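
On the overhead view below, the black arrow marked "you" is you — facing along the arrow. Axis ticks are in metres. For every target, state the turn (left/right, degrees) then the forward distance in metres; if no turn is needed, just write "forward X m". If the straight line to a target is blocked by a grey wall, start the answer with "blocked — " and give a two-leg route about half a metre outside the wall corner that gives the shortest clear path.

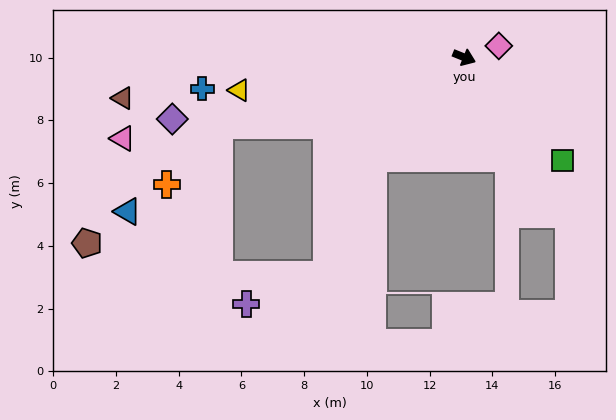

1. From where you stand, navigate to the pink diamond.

turn left 40°, forward 1.2 m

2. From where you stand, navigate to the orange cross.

blocked — turn right 142°, forward 8.1 m, then turn left 32°, forward 2.5 m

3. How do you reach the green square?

turn right 24°, forward 4.5 m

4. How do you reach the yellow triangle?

turn right 150°, forward 7.2 m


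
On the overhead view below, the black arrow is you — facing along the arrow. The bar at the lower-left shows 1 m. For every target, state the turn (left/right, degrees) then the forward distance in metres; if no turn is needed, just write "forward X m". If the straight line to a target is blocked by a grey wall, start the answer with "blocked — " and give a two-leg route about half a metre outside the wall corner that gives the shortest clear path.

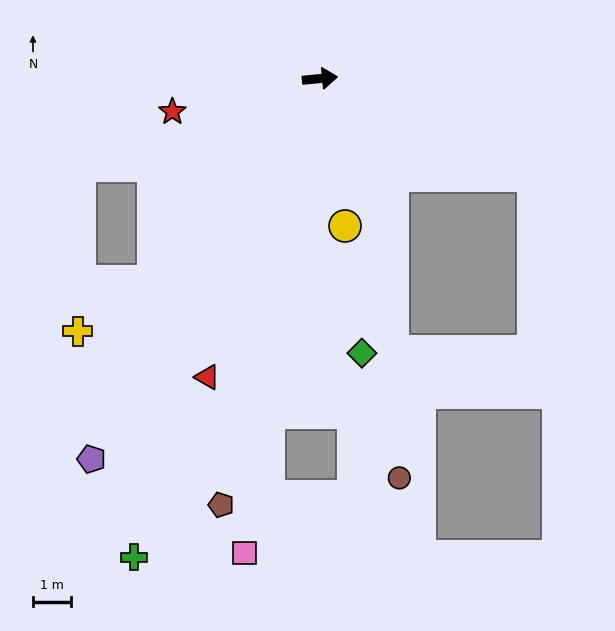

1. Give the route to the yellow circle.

turn right 86°, forward 3.9 m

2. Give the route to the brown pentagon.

turn right 109°, forward 11.4 m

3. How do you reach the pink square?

turn right 105°, forward 12.5 m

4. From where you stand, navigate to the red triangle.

turn right 116°, forward 8.3 m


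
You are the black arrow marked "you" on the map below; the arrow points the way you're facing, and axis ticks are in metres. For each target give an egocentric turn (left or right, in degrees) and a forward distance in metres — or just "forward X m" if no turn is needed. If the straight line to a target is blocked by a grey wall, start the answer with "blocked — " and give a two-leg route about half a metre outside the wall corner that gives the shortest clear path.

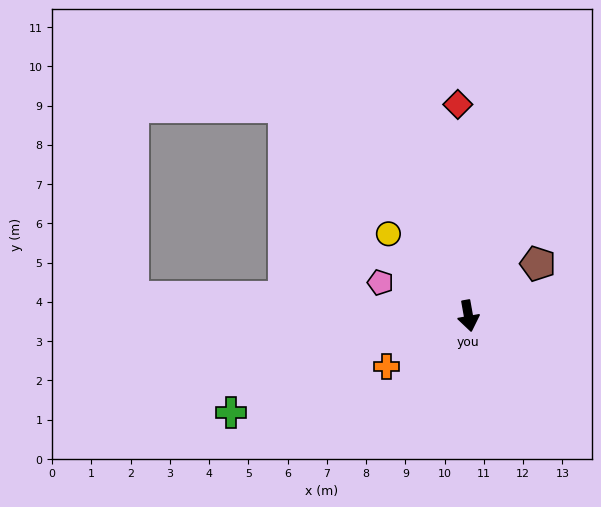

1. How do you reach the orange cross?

turn right 69°, forward 2.5 m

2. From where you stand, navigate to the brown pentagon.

turn left 117°, forward 2.2 m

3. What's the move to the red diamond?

turn left 173°, forward 5.4 m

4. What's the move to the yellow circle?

turn right 146°, forward 2.9 m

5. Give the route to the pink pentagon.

turn right 121°, forward 2.4 m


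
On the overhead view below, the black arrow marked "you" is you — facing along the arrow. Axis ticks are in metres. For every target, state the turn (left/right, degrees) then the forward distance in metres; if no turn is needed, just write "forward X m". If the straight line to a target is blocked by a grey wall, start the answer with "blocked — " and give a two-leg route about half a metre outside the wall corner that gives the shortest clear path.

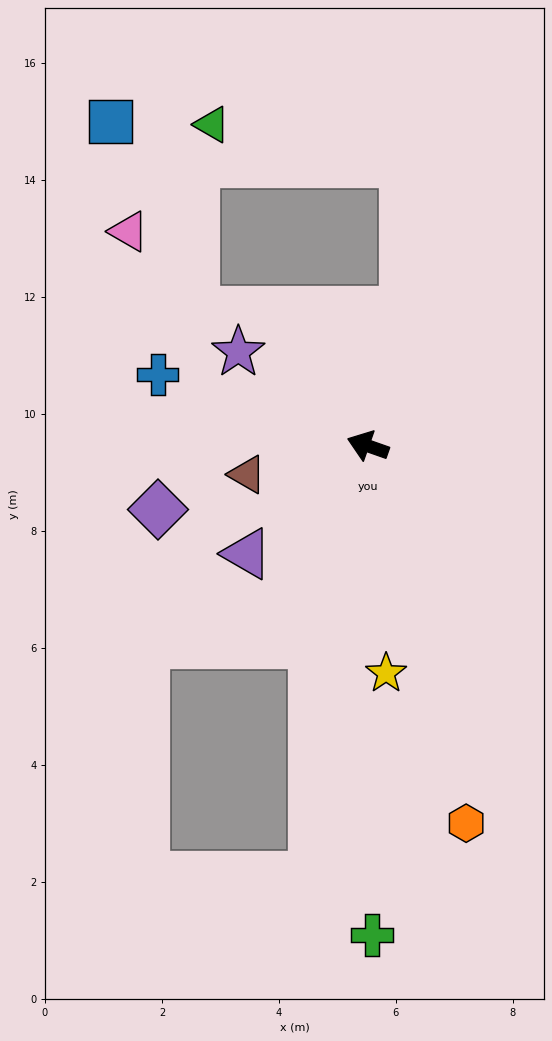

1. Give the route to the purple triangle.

turn left 61°, forward 2.8 m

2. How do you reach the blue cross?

forward 3.8 m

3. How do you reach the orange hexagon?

turn left 124°, forward 6.7 m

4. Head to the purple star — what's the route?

turn right 17°, forward 2.7 m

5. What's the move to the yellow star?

turn left 114°, forward 3.9 m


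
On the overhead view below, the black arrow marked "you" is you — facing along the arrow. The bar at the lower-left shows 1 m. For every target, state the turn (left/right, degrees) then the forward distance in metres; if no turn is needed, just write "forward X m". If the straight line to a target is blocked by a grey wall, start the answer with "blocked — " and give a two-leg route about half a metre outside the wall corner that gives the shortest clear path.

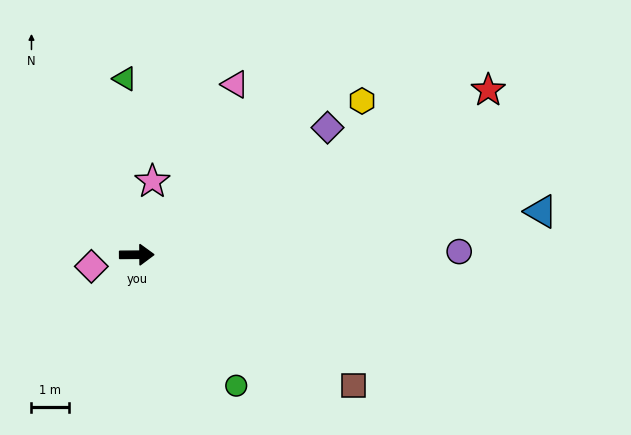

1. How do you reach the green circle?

turn right 53°, forward 4.4 m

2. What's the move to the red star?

turn left 25°, forward 10.5 m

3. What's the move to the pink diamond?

turn right 166°, forward 1.3 m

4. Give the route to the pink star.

turn left 78°, forward 2.0 m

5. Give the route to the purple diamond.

turn left 33°, forward 6.2 m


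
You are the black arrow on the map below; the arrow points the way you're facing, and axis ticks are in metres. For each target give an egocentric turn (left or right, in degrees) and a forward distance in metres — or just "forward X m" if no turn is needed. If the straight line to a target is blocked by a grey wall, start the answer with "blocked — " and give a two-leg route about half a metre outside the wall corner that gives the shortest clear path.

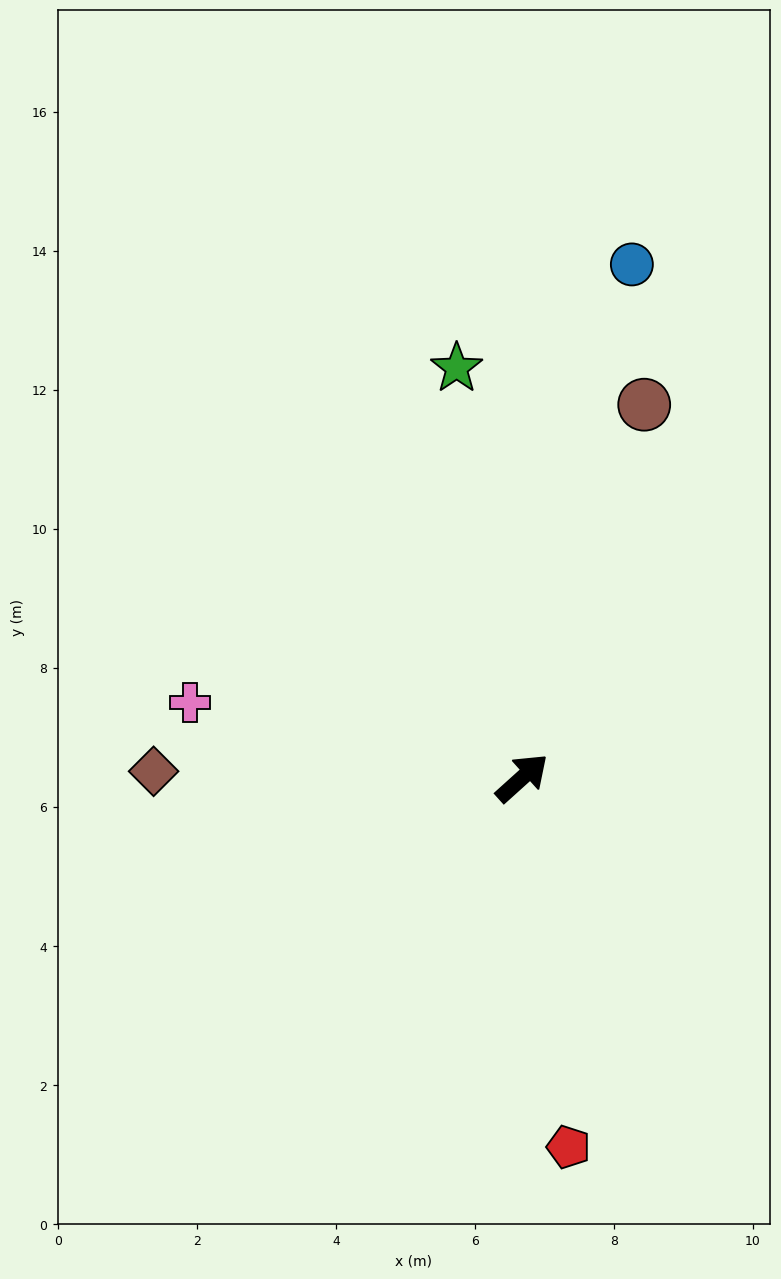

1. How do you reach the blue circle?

turn left 36°, forward 7.6 m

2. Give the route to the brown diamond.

turn left 137°, forward 5.3 m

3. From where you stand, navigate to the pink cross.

turn left 125°, forward 4.9 m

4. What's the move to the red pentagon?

turn right 125°, forward 5.4 m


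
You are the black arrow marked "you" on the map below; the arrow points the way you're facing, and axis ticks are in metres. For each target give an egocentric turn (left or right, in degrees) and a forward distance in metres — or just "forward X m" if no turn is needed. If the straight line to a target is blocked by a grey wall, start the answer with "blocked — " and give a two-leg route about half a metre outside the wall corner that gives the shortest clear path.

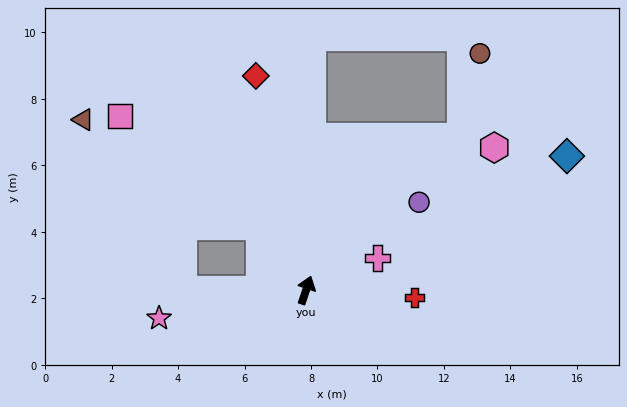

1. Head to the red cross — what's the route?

turn right 75°, forward 3.3 m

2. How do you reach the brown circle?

blocked — turn right 27°, forward 6.6 m, then turn left 33°, forward 2.6 m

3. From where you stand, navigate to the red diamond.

turn left 32°, forward 6.6 m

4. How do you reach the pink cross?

turn right 47°, forward 2.4 m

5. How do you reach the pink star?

turn left 120°, forward 4.5 m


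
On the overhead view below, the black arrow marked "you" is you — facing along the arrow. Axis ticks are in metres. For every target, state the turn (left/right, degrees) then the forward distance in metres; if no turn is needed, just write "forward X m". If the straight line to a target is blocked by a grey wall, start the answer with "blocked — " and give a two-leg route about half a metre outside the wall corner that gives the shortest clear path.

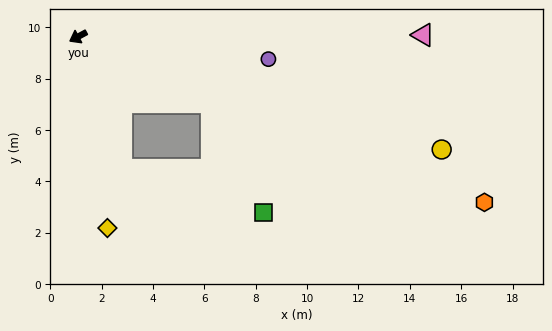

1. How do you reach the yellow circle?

turn left 134°, forward 14.8 m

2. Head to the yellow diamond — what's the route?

turn left 70°, forward 7.5 m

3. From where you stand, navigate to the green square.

blocked — turn left 126°, forward 5.8 m, then turn right 39°, forward 4.8 m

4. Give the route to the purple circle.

turn left 145°, forward 7.5 m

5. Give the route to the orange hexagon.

turn left 129°, forward 17.1 m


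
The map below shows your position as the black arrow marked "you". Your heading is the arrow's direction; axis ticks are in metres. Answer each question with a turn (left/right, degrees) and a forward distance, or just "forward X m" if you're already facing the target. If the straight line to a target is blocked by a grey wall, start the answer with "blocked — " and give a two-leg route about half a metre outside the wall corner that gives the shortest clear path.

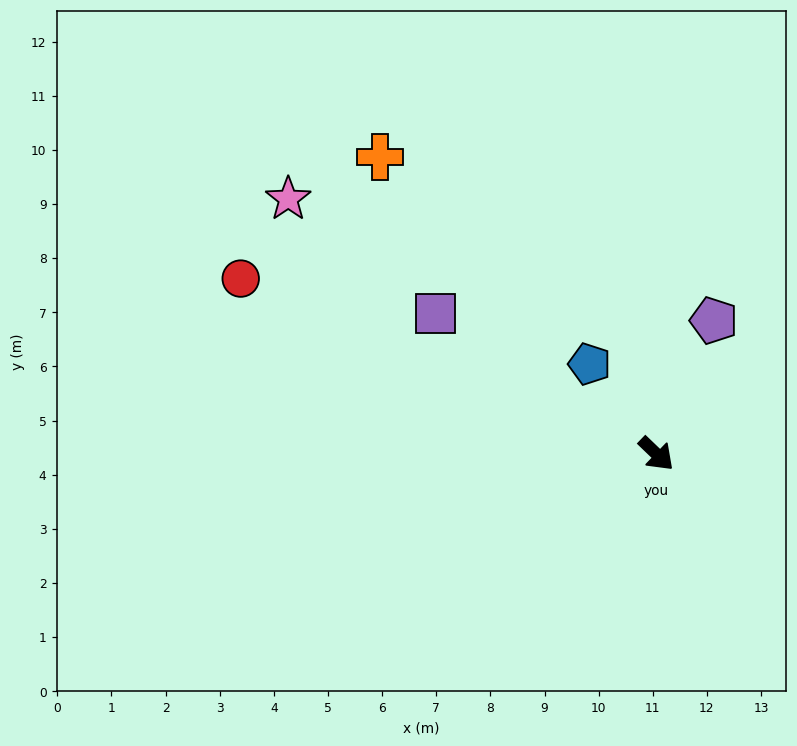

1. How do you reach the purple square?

turn right 169°, forward 4.8 m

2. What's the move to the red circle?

turn right 159°, forward 8.3 m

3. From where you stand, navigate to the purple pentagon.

turn left 111°, forward 2.7 m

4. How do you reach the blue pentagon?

turn left 171°, forward 2.1 m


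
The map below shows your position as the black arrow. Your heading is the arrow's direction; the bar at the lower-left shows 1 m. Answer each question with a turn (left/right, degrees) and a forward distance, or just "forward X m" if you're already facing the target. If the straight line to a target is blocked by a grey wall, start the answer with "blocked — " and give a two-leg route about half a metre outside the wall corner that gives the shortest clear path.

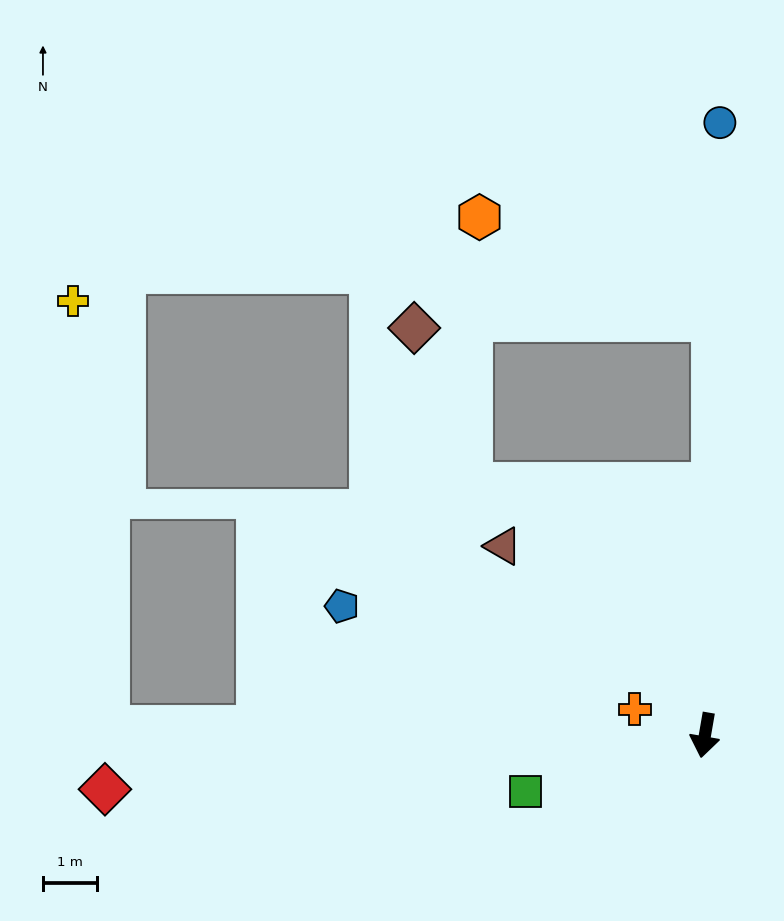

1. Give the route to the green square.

turn right 63°, forward 3.5 m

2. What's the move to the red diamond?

turn right 75°, forward 11.2 m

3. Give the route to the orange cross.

turn right 101°, forward 1.4 m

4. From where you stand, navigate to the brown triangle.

turn right 123°, forward 5.1 m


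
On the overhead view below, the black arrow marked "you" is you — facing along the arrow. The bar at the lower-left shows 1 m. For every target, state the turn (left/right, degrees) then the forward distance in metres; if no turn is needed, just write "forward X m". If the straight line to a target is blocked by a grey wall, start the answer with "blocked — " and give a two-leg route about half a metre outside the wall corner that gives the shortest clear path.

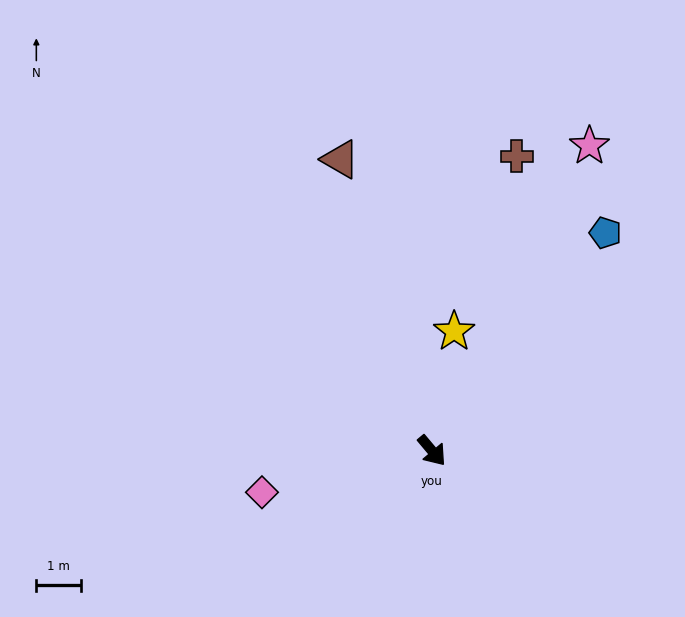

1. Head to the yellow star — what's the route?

turn left 129°, forward 2.7 m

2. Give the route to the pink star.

turn left 113°, forward 7.7 m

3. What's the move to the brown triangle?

turn left 157°, forward 6.8 m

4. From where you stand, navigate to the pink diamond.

turn right 116°, forward 3.9 m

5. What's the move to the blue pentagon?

turn left 101°, forward 6.2 m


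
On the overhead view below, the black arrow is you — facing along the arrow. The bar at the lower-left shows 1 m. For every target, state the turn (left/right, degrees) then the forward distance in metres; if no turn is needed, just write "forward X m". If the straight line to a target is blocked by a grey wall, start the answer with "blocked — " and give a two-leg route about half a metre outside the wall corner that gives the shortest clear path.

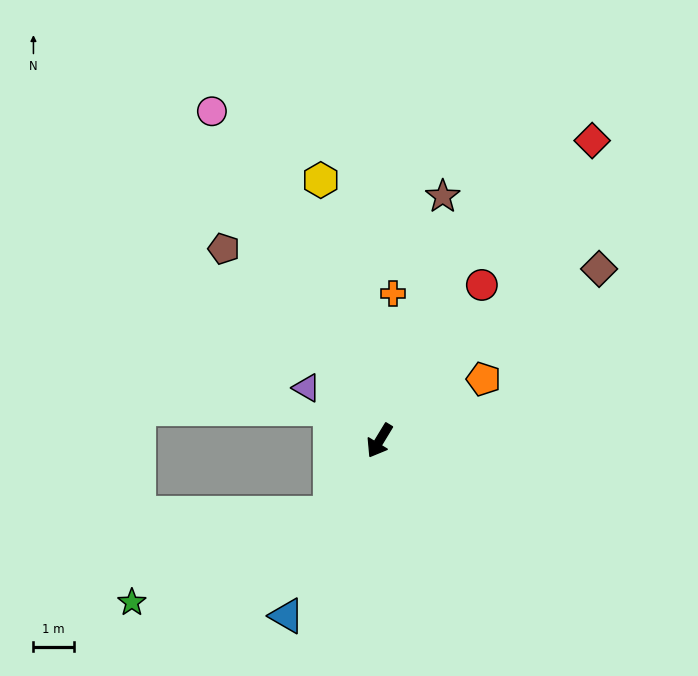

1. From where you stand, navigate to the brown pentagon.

turn right 110°, forward 6.1 m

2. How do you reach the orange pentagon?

turn left 152°, forward 3.0 m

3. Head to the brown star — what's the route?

turn right 163°, forward 6.3 m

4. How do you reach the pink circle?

turn right 122°, forward 9.2 m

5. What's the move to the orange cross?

turn right 154°, forward 3.7 m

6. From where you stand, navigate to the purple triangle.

turn right 95°, forward 2.2 m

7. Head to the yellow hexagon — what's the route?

turn right 136°, forward 6.6 m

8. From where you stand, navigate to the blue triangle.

turn left 3°, forward 4.9 m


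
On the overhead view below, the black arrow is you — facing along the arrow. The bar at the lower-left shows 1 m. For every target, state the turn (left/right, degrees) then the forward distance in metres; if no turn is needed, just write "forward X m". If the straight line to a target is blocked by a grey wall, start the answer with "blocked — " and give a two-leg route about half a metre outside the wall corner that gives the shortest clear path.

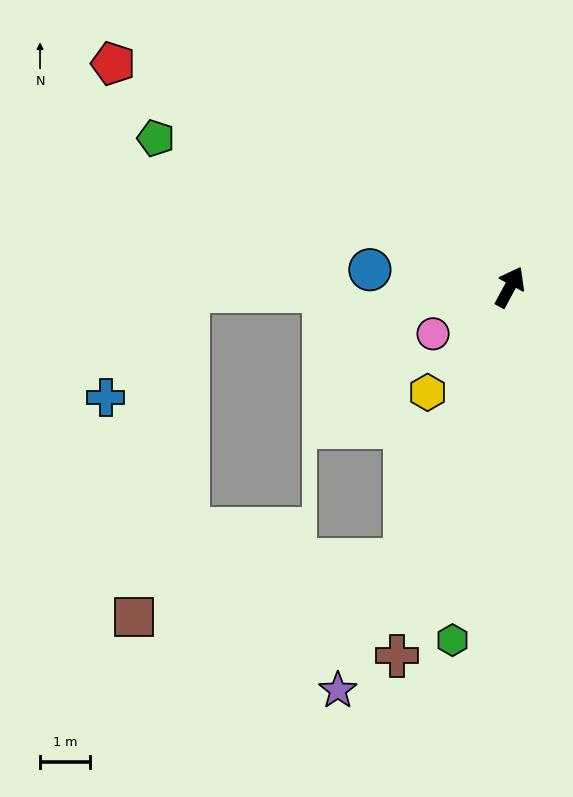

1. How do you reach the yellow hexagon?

turn left 170°, forward 2.7 m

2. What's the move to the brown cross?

turn right 169°, forward 7.8 m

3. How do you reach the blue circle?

turn left 111°, forward 2.8 m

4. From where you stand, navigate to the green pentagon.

turn left 96°, forward 7.7 m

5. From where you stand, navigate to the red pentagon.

turn left 89°, forward 9.2 m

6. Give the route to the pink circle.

turn left 150°, forward 1.8 m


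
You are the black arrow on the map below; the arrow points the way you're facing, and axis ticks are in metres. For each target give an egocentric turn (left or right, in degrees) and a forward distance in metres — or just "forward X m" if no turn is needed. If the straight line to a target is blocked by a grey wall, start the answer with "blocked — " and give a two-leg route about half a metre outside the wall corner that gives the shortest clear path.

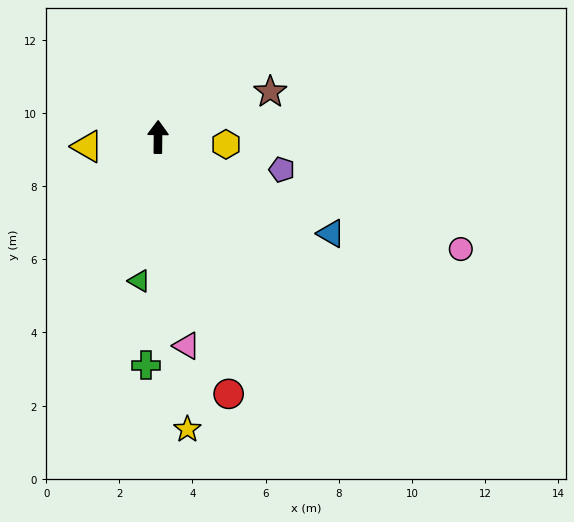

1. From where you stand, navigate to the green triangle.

turn left 173°, forward 4.0 m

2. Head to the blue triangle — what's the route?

turn right 119°, forward 5.4 m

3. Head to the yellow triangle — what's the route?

turn left 98°, forward 1.9 m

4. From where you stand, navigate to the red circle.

turn right 164°, forward 7.3 m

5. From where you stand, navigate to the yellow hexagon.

turn right 96°, forward 1.9 m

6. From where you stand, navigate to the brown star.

turn right 67°, forward 3.3 m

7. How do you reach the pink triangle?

turn right 172°, forward 5.8 m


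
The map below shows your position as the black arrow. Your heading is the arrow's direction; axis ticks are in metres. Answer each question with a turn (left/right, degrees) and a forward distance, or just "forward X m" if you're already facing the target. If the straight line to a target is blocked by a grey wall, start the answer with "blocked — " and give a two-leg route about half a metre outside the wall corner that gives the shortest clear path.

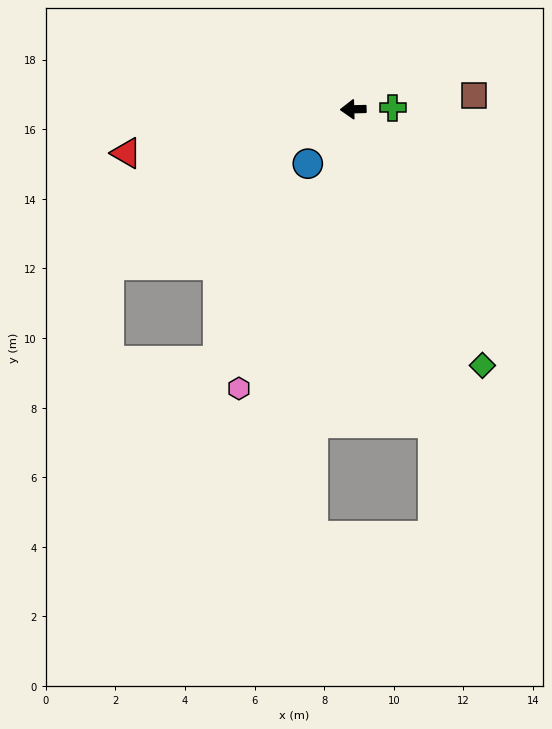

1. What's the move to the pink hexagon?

turn left 66°, forward 8.7 m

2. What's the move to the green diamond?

turn left 115°, forward 8.2 m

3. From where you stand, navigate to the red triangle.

turn left 9°, forward 6.6 m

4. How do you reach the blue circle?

turn left 49°, forward 2.0 m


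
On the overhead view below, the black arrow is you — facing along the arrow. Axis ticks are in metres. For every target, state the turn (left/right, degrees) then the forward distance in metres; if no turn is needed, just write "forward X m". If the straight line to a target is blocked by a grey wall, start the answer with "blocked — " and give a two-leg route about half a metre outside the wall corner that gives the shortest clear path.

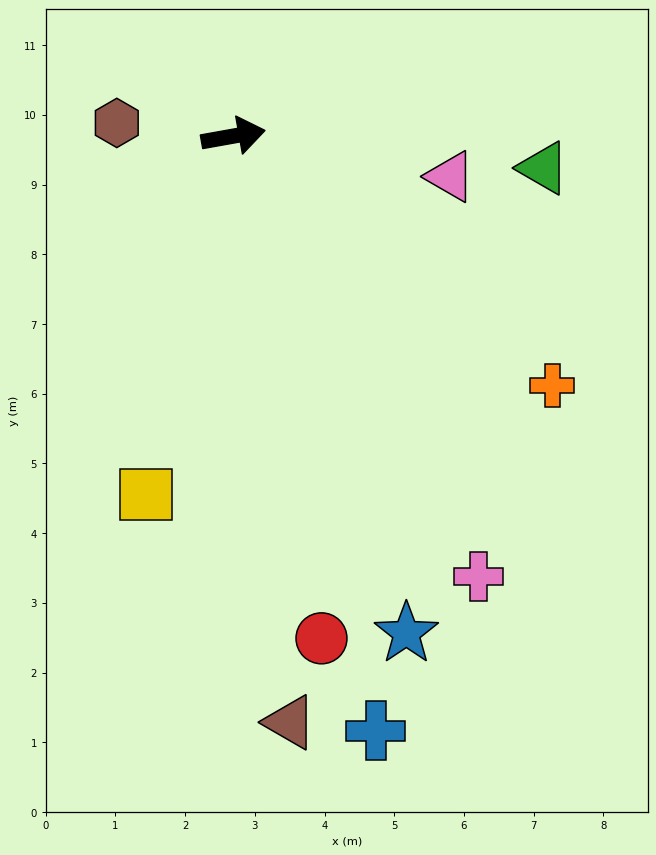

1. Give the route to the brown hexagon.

turn left 163°, forward 1.7 m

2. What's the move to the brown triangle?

turn right 95°, forward 8.4 m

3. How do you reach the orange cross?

turn right 48°, forward 5.8 m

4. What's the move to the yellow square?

turn right 114°, forward 5.3 m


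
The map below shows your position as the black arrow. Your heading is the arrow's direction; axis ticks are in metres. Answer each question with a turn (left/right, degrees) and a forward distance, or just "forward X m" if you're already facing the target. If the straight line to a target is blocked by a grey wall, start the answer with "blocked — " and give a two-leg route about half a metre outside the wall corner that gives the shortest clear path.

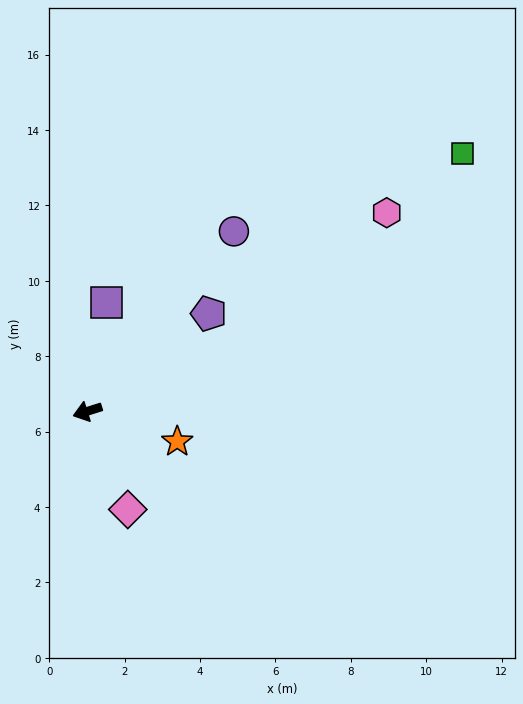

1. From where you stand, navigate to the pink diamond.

turn left 95°, forward 2.8 m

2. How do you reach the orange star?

turn left 144°, forward 2.5 m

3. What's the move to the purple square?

turn right 118°, forward 2.9 m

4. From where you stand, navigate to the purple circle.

turn right 147°, forward 6.2 m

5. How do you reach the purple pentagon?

turn right 159°, forward 4.1 m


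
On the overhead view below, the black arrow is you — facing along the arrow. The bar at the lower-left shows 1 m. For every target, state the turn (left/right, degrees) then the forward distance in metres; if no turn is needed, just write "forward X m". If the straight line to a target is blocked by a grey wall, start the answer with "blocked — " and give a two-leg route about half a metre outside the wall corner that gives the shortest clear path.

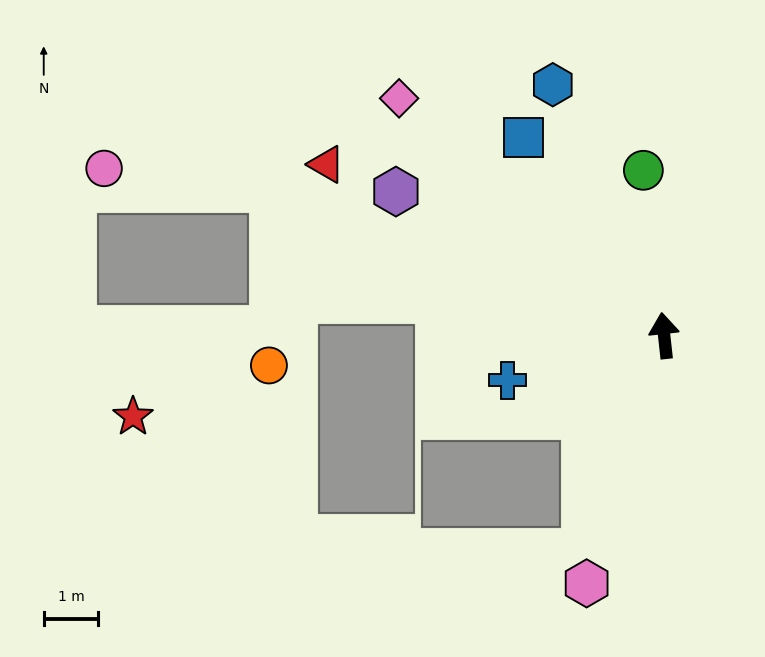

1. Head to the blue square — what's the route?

turn left 29°, forward 4.5 m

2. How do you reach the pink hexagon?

turn left 156°, forward 4.8 m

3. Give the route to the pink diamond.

turn left 42°, forward 6.5 m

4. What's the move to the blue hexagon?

turn left 18°, forward 5.0 m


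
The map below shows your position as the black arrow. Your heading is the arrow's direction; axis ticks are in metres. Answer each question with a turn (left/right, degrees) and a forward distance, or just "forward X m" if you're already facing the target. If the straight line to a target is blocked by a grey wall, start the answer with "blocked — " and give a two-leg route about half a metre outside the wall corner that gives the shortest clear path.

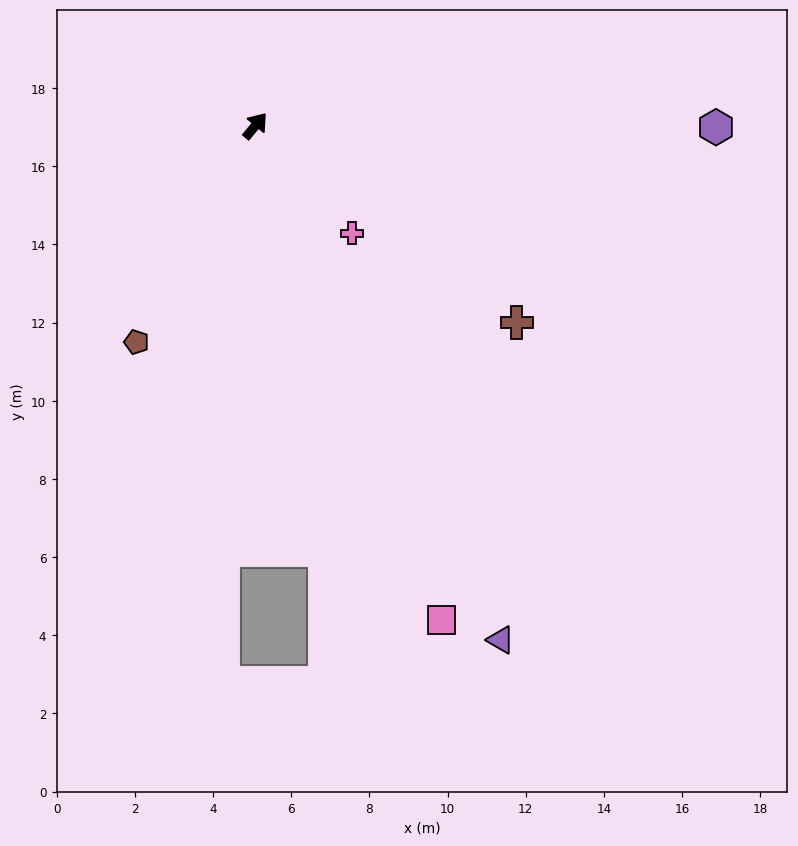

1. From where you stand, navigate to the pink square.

turn right 120°, forward 13.5 m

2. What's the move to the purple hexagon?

turn right 50°, forward 11.8 m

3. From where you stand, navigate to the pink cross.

turn right 98°, forward 3.7 m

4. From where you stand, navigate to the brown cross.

turn right 87°, forward 8.4 m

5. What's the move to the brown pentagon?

turn right 169°, forward 6.3 m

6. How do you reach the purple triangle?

turn right 115°, forward 14.6 m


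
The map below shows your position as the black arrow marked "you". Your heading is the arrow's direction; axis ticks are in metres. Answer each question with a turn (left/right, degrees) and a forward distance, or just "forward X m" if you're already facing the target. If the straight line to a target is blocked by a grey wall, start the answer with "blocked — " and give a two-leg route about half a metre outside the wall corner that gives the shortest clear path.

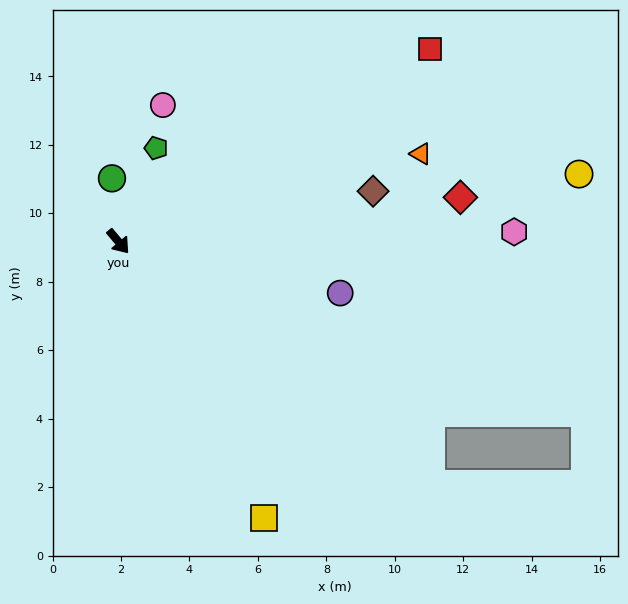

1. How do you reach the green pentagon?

turn left 118°, forward 2.9 m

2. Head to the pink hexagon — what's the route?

turn left 51°, forward 11.6 m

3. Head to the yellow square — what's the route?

turn right 12°, forward 9.1 m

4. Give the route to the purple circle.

turn left 37°, forward 6.7 m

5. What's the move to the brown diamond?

turn left 61°, forward 7.6 m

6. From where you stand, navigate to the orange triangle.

turn left 66°, forward 9.2 m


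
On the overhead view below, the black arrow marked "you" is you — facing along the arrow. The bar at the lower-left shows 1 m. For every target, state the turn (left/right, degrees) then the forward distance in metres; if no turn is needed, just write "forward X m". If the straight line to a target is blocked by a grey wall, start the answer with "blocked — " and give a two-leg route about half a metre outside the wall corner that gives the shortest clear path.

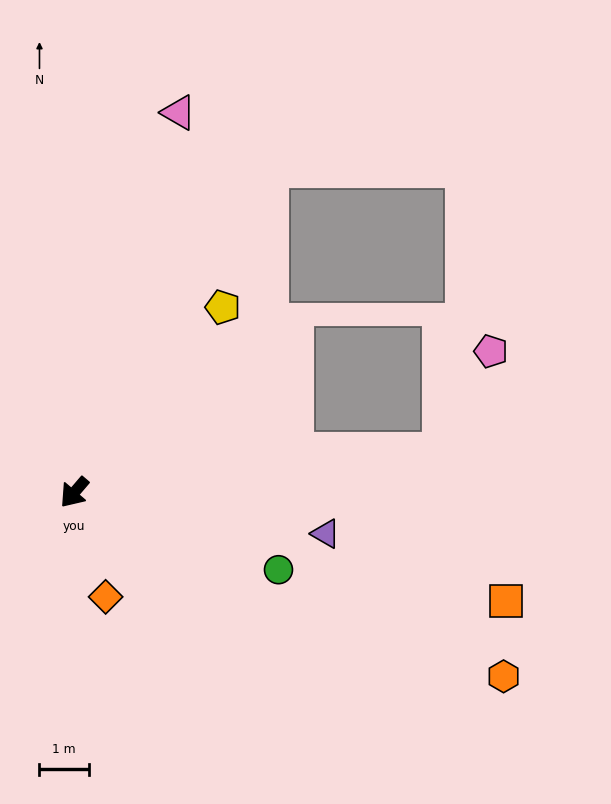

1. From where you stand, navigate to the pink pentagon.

blocked — turn left 137°, forward 7.5 m, then turn left 59°, forward 2.3 m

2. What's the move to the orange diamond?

turn left 57°, forward 2.2 m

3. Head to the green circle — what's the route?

turn left 110°, forward 4.4 m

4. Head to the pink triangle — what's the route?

turn right 155°, forward 8.0 m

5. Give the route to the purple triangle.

turn left 121°, forward 5.1 m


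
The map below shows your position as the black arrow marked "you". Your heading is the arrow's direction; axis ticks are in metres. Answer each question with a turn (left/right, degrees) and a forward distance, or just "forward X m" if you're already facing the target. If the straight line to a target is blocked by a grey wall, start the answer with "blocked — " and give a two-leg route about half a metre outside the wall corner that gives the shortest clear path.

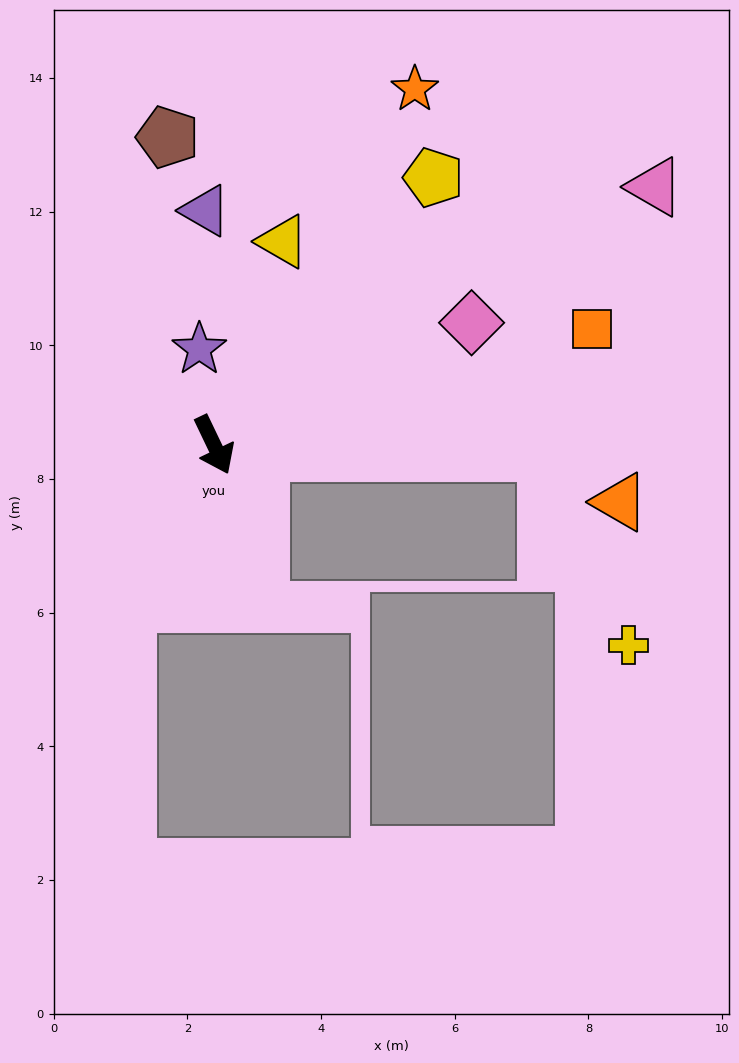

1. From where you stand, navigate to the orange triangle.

blocked — turn left 63°, forward 5.0 m, then turn right 32°, forward 1.3 m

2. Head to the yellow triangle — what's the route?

turn left 136°, forward 3.2 m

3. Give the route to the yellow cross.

blocked — turn left 63°, forward 5.0 m, then turn right 65°, forward 3.1 m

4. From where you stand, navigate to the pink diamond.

turn left 90°, forward 4.3 m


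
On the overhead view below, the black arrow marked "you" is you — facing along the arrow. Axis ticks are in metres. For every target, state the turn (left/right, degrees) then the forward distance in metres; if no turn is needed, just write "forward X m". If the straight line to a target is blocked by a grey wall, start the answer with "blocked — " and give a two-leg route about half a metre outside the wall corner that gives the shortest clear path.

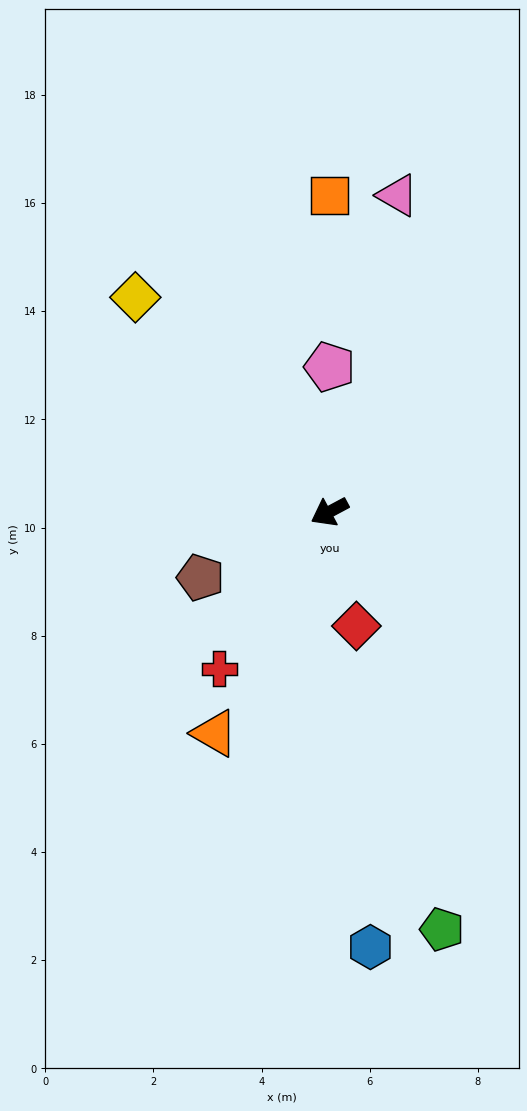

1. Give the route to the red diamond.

turn left 75°, forward 2.2 m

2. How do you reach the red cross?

turn left 27°, forward 3.5 m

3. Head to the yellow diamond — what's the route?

turn right 76°, forward 5.3 m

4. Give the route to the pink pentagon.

turn right 118°, forward 2.7 m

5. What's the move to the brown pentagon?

forward 2.7 m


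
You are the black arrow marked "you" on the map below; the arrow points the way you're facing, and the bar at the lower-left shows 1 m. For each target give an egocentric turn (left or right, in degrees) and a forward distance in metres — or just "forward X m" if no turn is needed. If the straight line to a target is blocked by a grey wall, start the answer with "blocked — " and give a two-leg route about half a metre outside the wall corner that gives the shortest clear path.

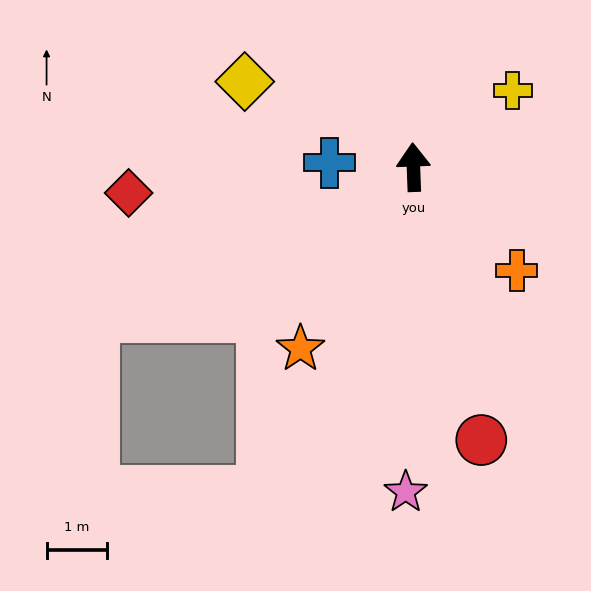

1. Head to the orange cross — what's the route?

turn right 137°, forward 2.4 m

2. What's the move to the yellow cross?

turn right 54°, forward 2.1 m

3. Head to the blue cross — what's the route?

turn left 85°, forward 1.4 m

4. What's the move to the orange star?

turn left 146°, forward 3.6 m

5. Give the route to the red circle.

turn right 168°, forward 4.7 m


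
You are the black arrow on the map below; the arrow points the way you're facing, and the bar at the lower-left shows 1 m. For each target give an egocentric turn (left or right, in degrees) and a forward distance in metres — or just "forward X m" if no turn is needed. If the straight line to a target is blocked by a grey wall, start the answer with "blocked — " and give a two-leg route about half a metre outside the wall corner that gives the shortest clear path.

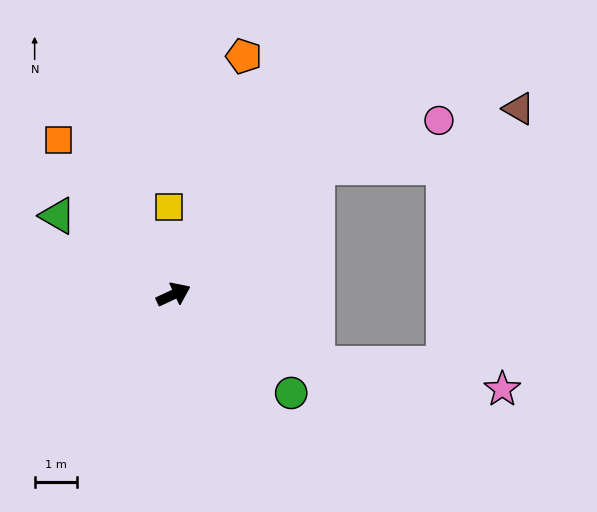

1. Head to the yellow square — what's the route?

turn left 68°, forward 2.1 m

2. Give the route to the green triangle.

turn left 121°, forward 3.3 m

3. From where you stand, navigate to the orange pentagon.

turn left 49°, forward 5.8 m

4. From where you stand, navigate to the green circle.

turn right 65°, forward 3.6 m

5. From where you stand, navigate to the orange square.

turn left 102°, forward 4.5 m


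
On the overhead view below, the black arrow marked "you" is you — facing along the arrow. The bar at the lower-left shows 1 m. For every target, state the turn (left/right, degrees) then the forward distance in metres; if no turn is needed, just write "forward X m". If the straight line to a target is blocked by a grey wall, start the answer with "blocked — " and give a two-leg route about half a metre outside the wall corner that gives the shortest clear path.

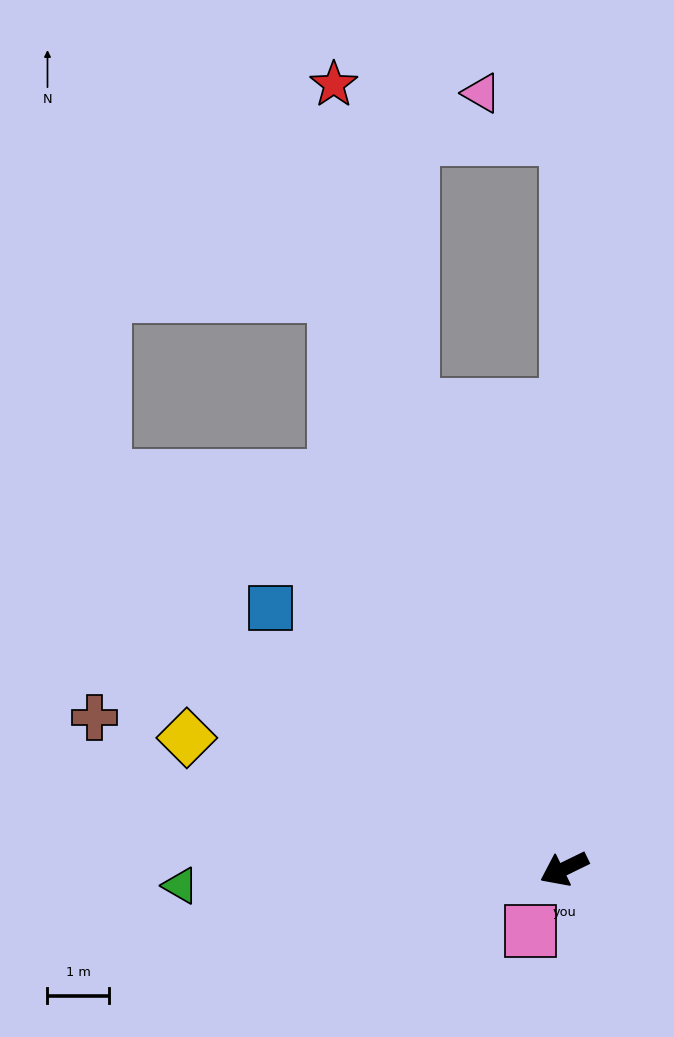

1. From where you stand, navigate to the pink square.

turn left 35°, forward 1.1 m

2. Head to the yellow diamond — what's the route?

turn right 45°, forward 6.4 m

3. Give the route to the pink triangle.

blocked — turn right 116°, forward 11.8 m, then turn left 62°, forward 1.6 m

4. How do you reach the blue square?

turn right 68°, forward 6.3 m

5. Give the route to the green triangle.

turn right 24°, forward 6.2 m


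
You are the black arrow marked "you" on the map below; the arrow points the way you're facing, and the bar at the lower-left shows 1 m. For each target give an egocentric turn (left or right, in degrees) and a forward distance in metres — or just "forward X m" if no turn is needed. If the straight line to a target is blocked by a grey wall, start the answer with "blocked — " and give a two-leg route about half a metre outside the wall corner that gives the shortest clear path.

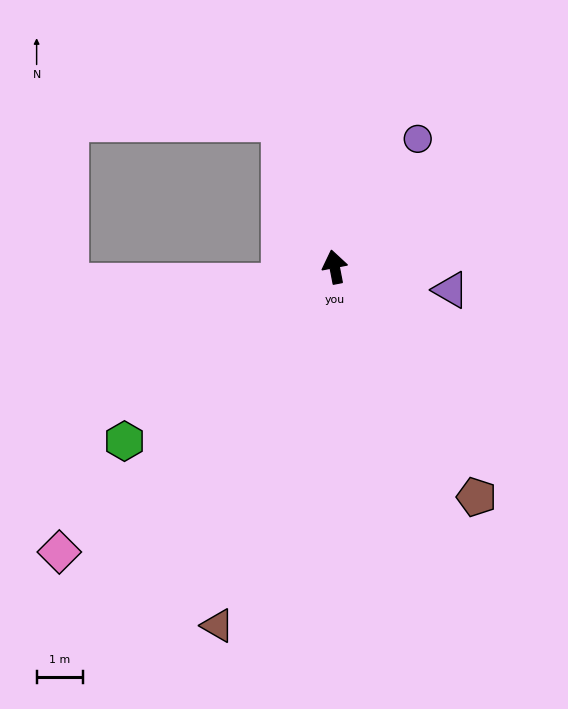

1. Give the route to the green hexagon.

turn left 119°, forward 5.9 m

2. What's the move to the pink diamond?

turn left 125°, forward 8.6 m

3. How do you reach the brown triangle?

turn left 151°, forward 8.1 m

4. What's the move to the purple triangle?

turn right 112°, forward 2.6 m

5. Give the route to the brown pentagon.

turn right 159°, forward 5.8 m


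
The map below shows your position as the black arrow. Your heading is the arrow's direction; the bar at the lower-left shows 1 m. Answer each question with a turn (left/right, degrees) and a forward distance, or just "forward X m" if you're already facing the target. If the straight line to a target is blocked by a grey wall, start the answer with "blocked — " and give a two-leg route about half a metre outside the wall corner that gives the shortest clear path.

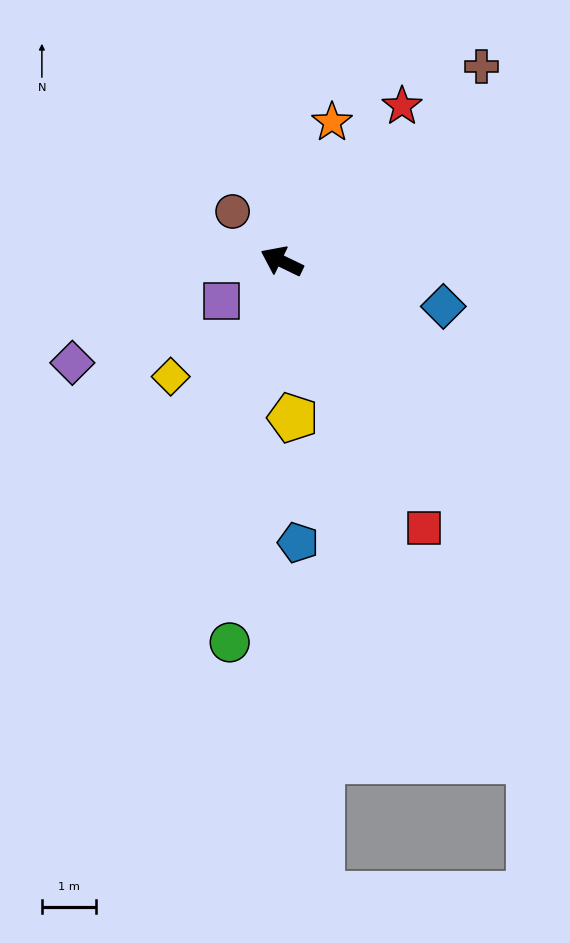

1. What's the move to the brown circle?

turn right 20°, forward 1.3 m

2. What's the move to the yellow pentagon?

turn left 120°, forward 2.9 m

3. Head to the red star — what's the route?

turn right 102°, forward 3.6 m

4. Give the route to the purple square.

turn left 59°, forward 1.3 m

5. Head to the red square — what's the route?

turn left 144°, forward 5.5 m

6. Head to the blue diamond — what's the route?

turn right 170°, forward 3.1 m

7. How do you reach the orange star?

turn right 84°, forward 2.7 m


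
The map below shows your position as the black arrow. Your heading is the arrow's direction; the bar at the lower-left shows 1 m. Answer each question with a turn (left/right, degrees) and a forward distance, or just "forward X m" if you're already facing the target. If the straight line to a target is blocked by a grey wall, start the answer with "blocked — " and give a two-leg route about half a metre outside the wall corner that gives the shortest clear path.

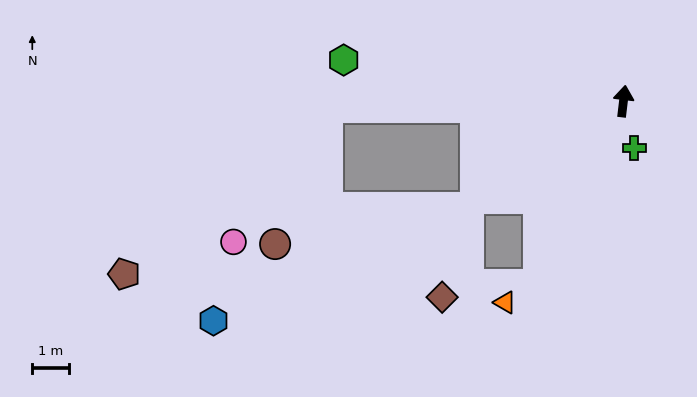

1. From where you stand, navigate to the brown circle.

blocked — turn left 98°, forward 8.1 m, then turn left 68°, forward 4.0 m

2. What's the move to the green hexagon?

turn left 88°, forward 7.8 m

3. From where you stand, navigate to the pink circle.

blocked — turn left 98°, forward 8.1 m, then turn left 54°, forward 4.5 m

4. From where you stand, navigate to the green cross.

turn right 160°, forward 1.3 m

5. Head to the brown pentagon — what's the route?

blocked — turn left 98°, forward 8.1 m, then turn left 38°, forward 7.2 m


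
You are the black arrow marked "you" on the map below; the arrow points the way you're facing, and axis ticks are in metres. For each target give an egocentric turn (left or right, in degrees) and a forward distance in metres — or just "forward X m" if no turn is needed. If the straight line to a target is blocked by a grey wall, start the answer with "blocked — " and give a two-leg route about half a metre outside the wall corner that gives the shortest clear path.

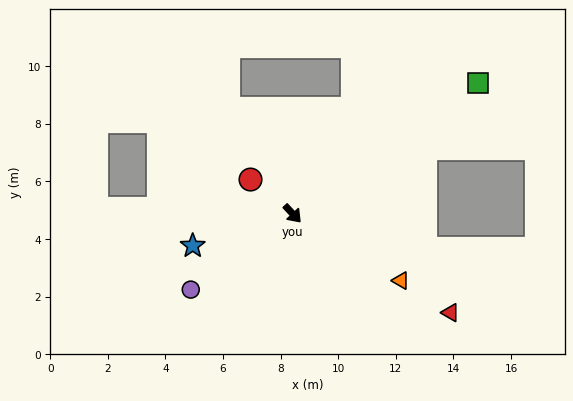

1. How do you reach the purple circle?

turn right 96°, forward 4.4 m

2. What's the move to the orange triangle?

turn left 15°, forward 4.4 m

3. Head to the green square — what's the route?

turn left 82°, forward 7.9 m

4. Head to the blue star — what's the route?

turn right 115°, forward 3.6 m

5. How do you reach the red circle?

turn right 172°, forward 1.9 m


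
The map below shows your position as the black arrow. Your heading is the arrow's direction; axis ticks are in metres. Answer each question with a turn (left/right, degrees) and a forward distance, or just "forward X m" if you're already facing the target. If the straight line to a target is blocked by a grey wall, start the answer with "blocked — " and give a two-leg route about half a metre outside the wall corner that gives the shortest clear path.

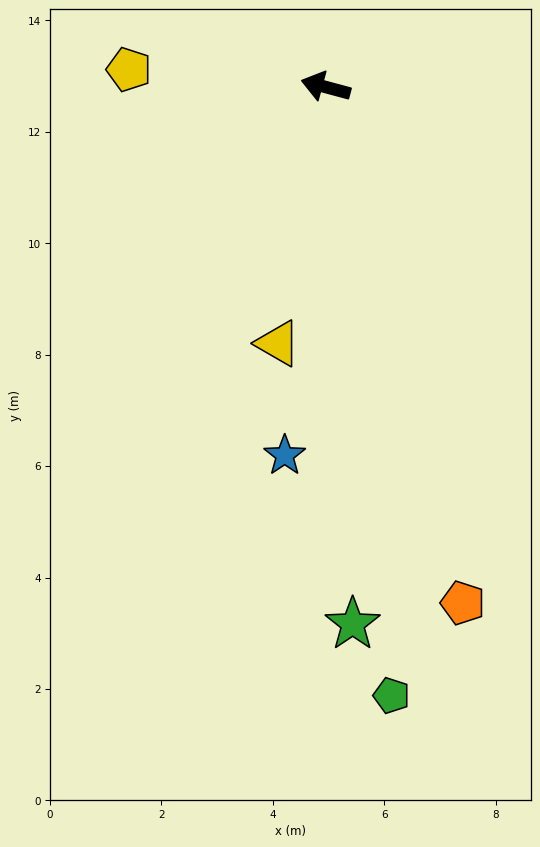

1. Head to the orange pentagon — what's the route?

turn left 120°, forward 9.6 m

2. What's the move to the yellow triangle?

turn left 94°, forward 4.7 m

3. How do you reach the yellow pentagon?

turn left 10°, forward 3.5 m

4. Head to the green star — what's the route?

turn left 108°, forward 9.7 m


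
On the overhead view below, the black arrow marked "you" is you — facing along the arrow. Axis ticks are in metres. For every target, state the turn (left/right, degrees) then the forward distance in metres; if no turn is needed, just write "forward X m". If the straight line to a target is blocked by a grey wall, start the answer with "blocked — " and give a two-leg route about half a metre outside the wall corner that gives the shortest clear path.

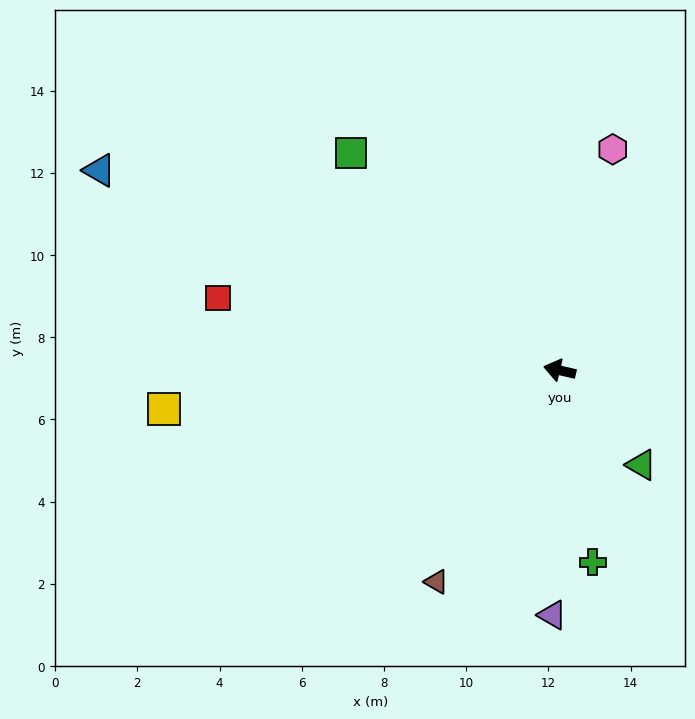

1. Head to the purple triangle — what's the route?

turn left 101°, forward 6.0 m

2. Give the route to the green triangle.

turn left 144°, forward 3.0 m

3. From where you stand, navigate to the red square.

forward 8.5 m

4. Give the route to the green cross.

turn left 113°, forward 4.7 m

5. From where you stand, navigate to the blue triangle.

turn right 10°, forward 12.2 m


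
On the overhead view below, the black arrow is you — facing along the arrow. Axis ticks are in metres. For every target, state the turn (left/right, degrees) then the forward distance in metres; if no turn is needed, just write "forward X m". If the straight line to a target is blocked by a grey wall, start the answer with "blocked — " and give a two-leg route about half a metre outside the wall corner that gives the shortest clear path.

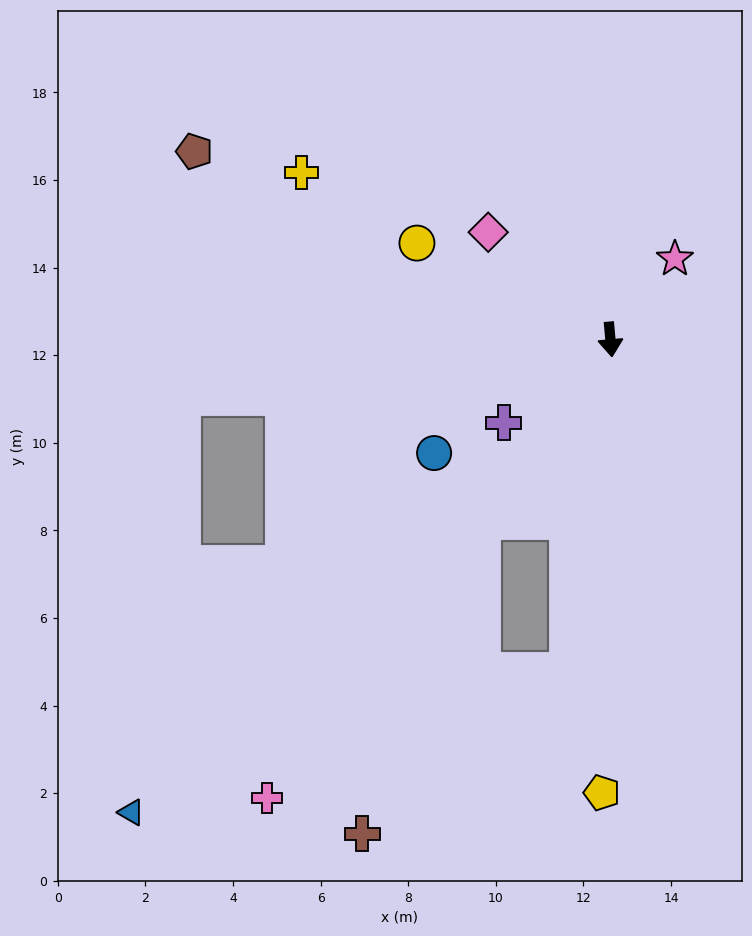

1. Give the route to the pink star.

turn left 136°, forward 2.4 m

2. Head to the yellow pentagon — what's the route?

turn right 6°, forward 10.3 m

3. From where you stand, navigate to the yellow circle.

turn right 122°, forward 4.9 m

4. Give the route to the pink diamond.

turn right 136°, forward 3.7 m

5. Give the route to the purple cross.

turn right 57°, forward 3.1 m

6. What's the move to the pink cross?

turn right 42°, forward 13.1 m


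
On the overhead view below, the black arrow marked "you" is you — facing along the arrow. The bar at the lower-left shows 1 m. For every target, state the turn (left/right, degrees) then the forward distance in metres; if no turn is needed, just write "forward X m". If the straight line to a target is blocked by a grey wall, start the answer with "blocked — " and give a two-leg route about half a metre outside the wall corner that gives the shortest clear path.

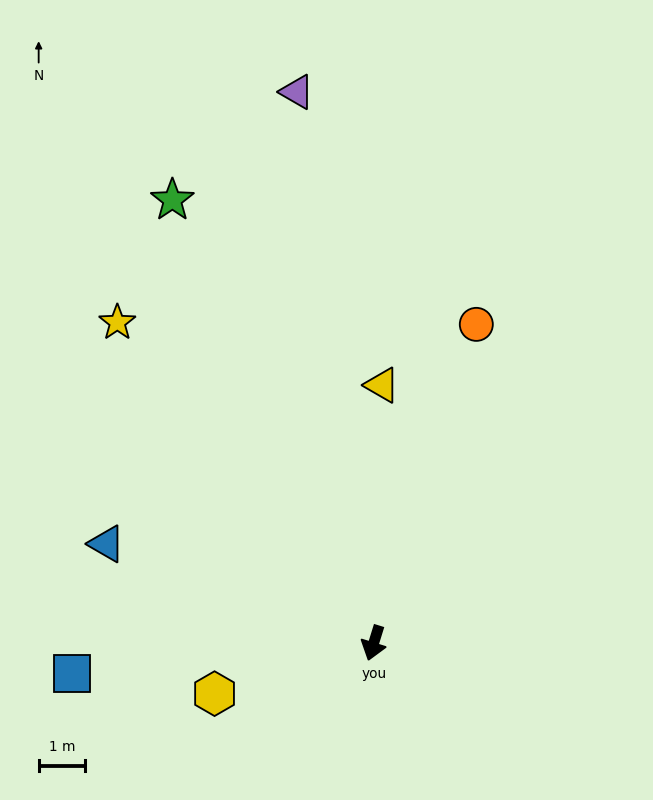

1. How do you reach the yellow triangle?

turn right 165°, forward 5.6 m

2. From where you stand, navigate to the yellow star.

turn right 124°, forward 8.9 m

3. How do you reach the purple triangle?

turn right 155°, forward 12.0 m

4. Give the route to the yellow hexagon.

turn right 55°, forward 3.6 m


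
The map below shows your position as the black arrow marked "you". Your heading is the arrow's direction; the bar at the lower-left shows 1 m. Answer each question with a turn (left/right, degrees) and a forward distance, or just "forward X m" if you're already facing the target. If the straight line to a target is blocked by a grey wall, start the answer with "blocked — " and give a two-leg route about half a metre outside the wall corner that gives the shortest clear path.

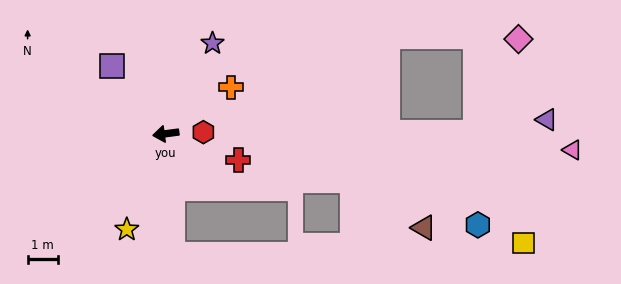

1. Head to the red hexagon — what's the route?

turn left 175°, forward 1.2 m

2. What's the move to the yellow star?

turn left 60°, forward 3.4 m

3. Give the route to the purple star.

turn right 125°, forward 3.4 m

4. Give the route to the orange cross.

turn right 152°, forward 2.6 m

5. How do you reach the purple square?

turn right 59°, forward 2.8 m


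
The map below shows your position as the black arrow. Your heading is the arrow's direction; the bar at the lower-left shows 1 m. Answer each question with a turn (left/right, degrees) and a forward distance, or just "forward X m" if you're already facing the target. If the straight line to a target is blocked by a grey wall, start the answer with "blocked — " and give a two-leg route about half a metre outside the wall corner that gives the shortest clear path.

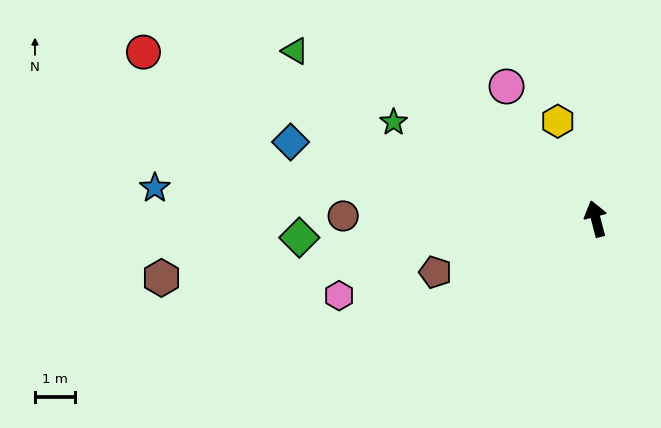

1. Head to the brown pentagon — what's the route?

turn left 94°, forward 4.2 m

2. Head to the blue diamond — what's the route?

turn left 61°, forward 7.8 m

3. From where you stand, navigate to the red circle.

turn left 55°, forward 11.9 m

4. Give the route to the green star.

turn left 50°, forward 5.5 m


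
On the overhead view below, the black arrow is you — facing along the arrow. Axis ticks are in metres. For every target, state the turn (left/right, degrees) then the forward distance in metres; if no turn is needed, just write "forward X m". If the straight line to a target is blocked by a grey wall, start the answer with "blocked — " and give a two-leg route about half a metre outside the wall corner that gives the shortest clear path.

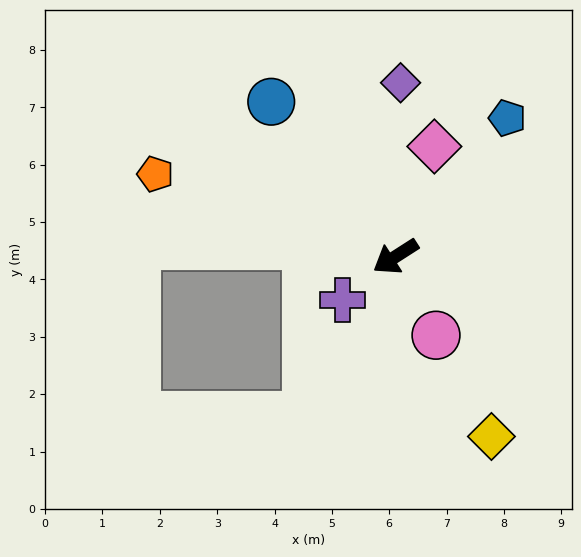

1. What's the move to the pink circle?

turn left 85°, forward 1.5 m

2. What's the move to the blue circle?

turn right 84°, forward 3.5 m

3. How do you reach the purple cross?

turn left 6°, forward 1.2 m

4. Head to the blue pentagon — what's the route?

turn right 162°, forward 3.1 m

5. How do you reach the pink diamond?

turn right 142°, forward 2.0 m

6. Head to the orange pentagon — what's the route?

turn right 52°, forward 4.4 m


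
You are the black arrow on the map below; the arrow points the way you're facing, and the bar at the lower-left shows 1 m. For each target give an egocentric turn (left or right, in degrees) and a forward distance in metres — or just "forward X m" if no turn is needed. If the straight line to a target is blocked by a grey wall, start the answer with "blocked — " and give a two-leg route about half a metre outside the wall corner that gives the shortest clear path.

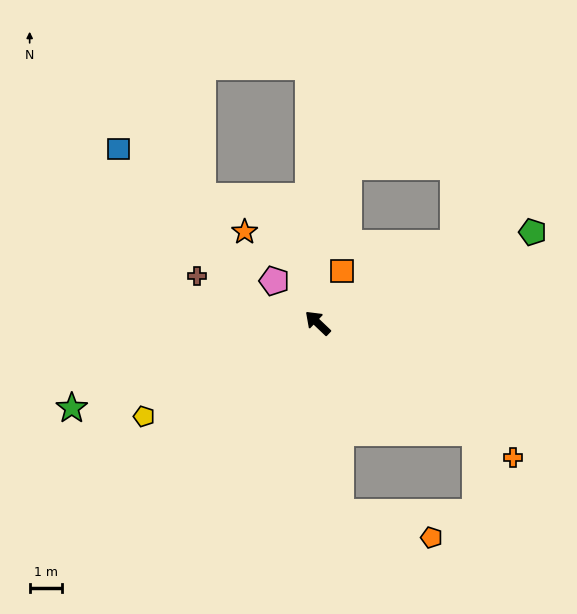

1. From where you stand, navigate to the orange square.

turn right 72°, forward 1.7 m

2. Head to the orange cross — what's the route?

turn right 171°, forward 7.2 m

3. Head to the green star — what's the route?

turn left 63°, forward 7.9 m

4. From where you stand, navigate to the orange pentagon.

blocked — turn left 140°, forward 5.8 m, then turn left 68°, forward 2.9 m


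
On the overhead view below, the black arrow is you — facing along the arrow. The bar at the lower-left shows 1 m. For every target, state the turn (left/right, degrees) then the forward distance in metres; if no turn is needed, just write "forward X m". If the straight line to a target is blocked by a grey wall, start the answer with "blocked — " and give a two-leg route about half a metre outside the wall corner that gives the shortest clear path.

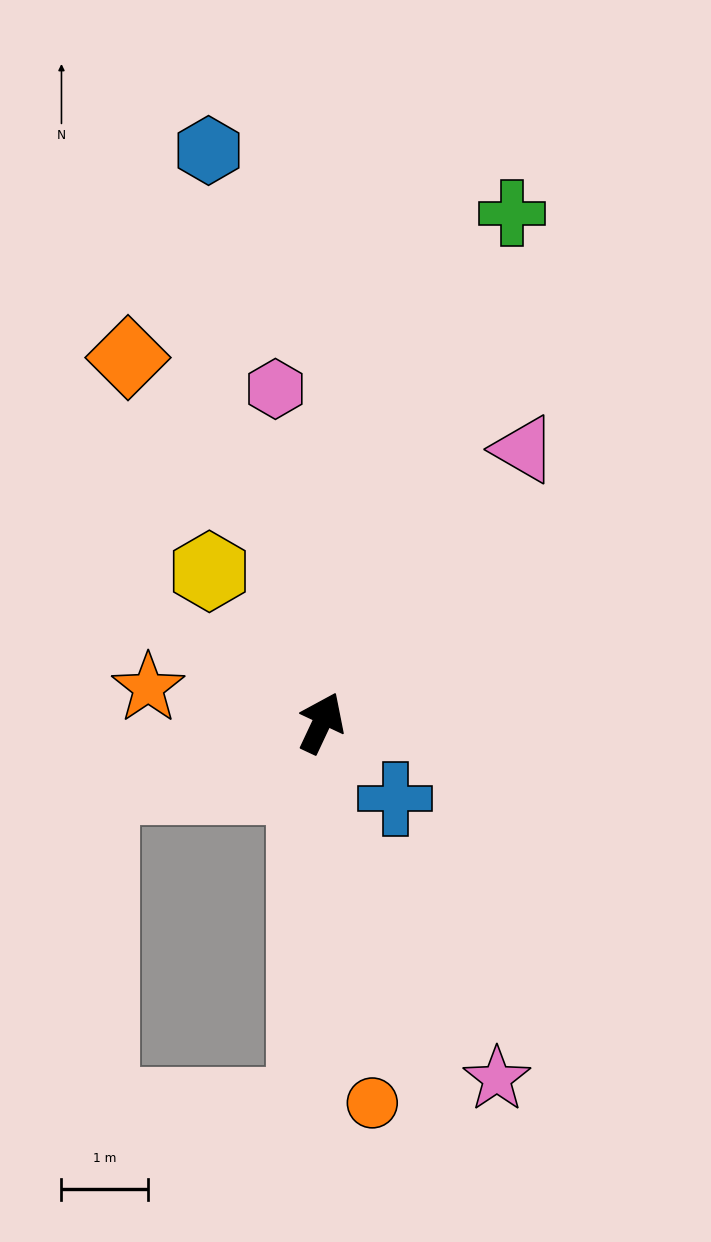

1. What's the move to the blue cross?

turn right 111°, forward 1.2 m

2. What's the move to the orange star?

turn left 104°, forward 2.1 m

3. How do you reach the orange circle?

turn right 147°, forward 4.4 m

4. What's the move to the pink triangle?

turn right 11°, forward 3.9 m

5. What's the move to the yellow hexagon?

turn left 62°, forward 2.2 m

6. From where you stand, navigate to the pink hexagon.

turn left 33°, forward 3.9 m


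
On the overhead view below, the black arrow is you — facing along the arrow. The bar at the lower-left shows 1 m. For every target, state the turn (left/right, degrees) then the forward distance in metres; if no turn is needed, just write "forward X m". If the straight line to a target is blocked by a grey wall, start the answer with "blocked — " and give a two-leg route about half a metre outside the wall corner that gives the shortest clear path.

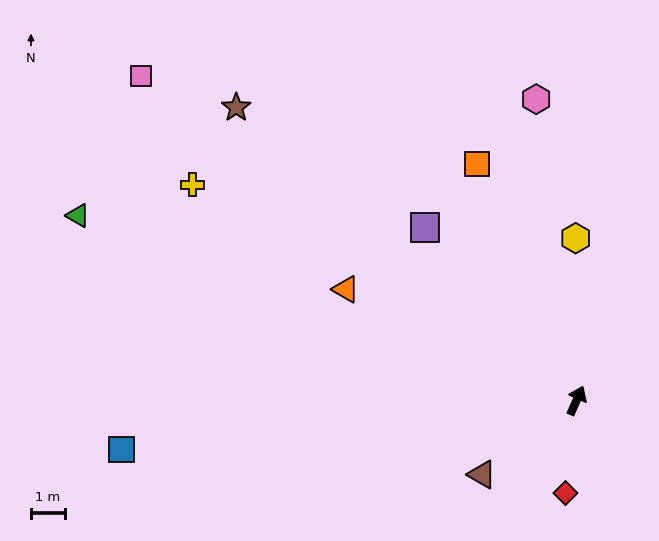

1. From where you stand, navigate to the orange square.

turn left 47°, forward 7.5 m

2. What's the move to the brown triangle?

turn left 152°, forward 3.5 m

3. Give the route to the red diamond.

turn right 163°, forward 2.7 m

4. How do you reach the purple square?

turn left 65°, forward 6.7 m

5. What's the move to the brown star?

turn left 73°, forward 13.1 m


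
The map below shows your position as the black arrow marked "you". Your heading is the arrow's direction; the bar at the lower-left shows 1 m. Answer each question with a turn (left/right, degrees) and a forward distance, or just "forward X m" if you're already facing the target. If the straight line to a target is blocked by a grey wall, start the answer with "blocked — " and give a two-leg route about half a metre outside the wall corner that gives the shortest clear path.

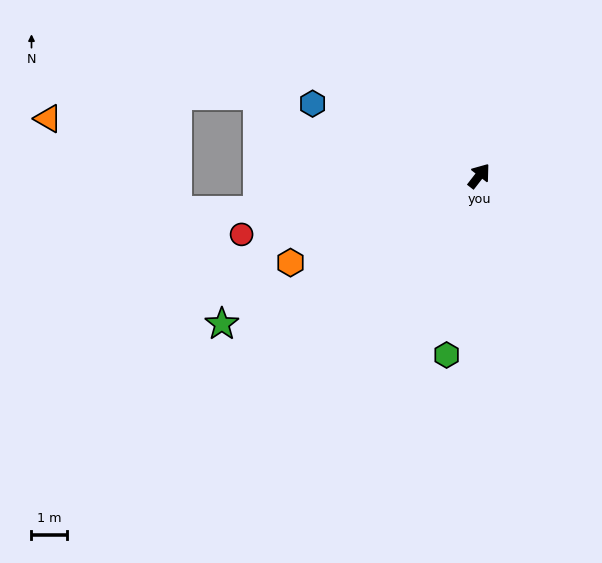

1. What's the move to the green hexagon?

turn right 152°, forward 5.1 m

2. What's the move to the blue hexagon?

turn left 104°, forward 5.1 m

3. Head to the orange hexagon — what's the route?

turn left 153°, forward 5.8 m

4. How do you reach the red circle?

turn left 142°, forward 6.9 m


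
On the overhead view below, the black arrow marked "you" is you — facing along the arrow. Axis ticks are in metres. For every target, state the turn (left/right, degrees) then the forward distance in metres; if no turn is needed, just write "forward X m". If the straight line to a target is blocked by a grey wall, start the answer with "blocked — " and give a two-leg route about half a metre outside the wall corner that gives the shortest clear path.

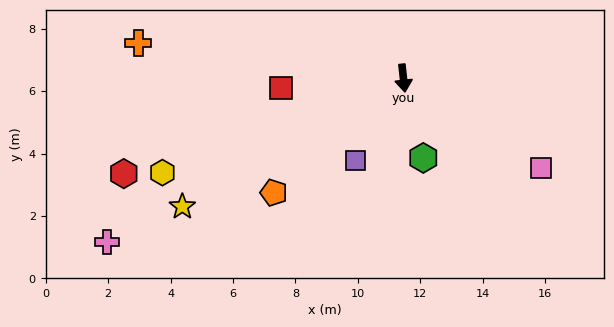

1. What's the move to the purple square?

turn right 36°, forward 3.1 m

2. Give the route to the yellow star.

turn right 66°, forward 8.2 m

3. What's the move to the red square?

turn right 92°, forward 3.9 m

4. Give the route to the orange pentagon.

turn right 55°, forward 5.5 m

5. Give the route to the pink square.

turn left 51°, forward 5.3 m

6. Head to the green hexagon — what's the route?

turn left 8°, forward 2.6 m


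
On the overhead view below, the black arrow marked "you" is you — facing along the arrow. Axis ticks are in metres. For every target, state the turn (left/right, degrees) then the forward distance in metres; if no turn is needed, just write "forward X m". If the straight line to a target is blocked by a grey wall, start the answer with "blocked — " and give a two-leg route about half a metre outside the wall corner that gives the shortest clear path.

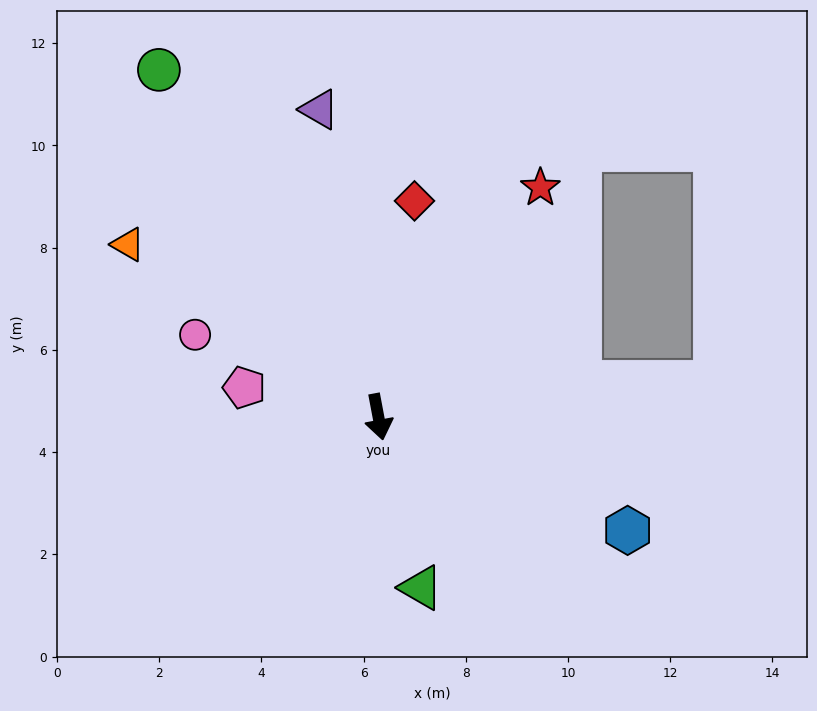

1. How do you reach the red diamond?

turn left 160°, forward 4.3 m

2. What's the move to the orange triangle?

turn right 135°, forward 6.0 m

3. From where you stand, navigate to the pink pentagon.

turn right 113°, forward 2.7 m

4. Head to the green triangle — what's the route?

turn left 3°, forward 3.4 m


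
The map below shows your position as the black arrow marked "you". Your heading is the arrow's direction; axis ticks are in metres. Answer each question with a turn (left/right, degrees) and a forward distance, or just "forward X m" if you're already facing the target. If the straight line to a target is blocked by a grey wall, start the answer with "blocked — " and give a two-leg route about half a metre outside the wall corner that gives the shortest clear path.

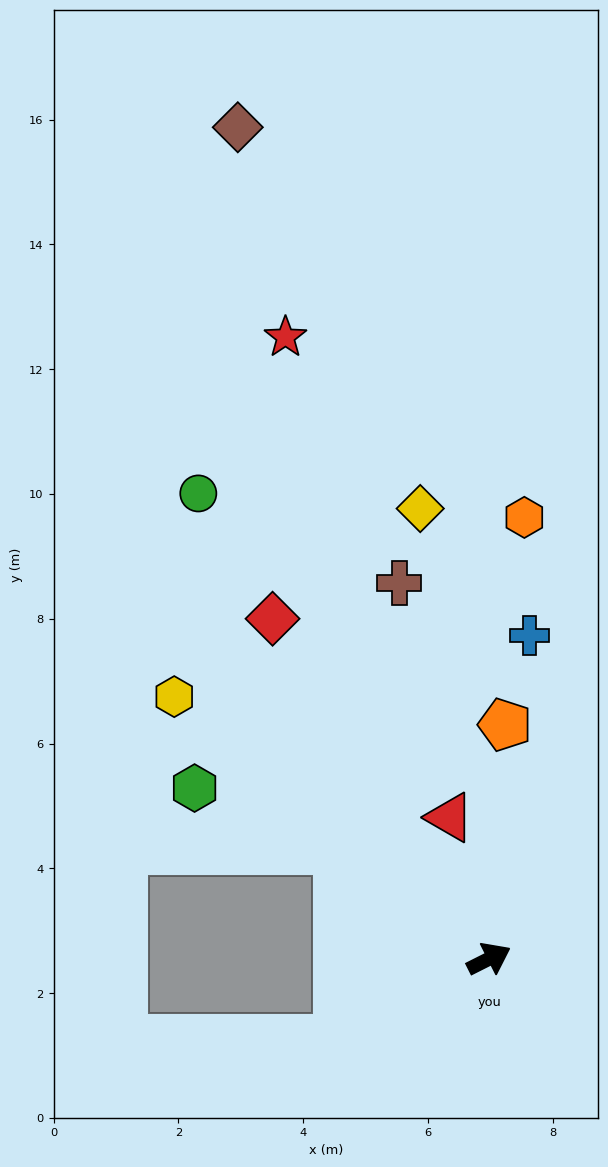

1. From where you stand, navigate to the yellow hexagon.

turn left 113°, forward 6.6 m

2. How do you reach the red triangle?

turn left 79°, forward 2.4 m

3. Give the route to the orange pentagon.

turn left 59°, forward 3.8 m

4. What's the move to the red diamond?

turn left 96°, forward 6.5 m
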